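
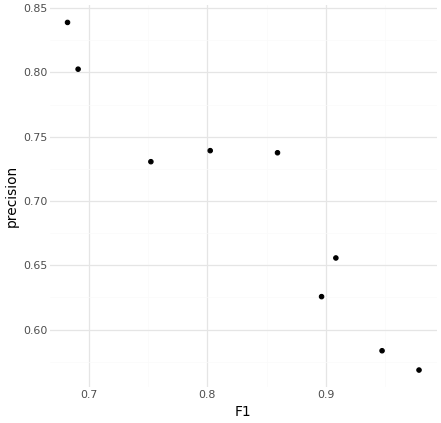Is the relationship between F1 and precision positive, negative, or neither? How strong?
negative, strong

Points are negatively correlated; strong (|r| ≈ 1.0).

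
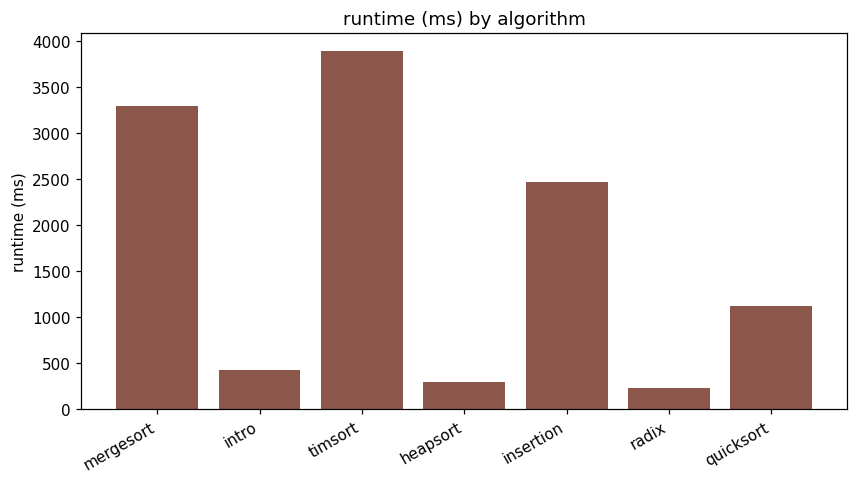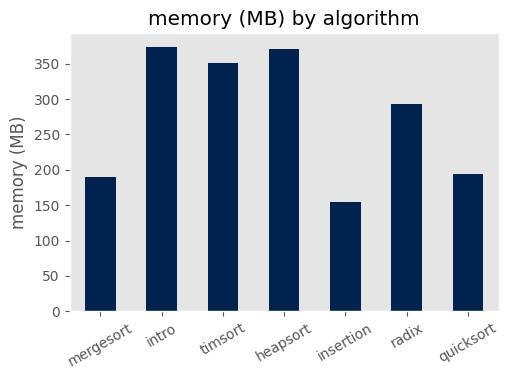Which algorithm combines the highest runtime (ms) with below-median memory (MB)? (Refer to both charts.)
Chart 2 median memory (MB) ≈ 300; below-median algorithms: mergesort, insertion, quicksort. Among those, mergesort has the highest runtime (ms) (≈ 3500).

mergesort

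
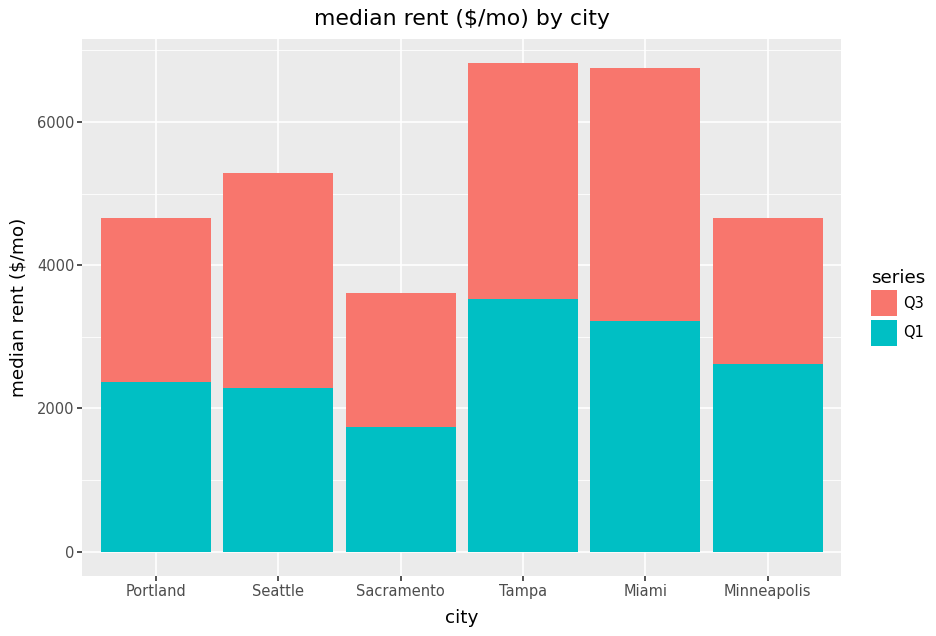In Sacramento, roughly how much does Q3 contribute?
Q3 top ≈ 4000, bottom ≈ 2000; segment ≈ 2000.

≈ 2000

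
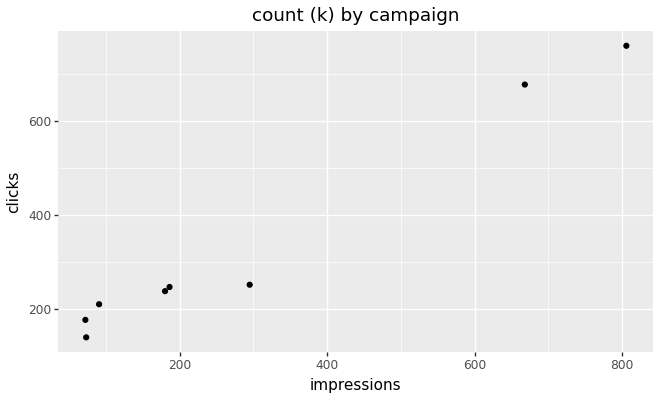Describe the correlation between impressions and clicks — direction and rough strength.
Points are positively correlated; strong (|r| ≈ 1.0).

positive, strong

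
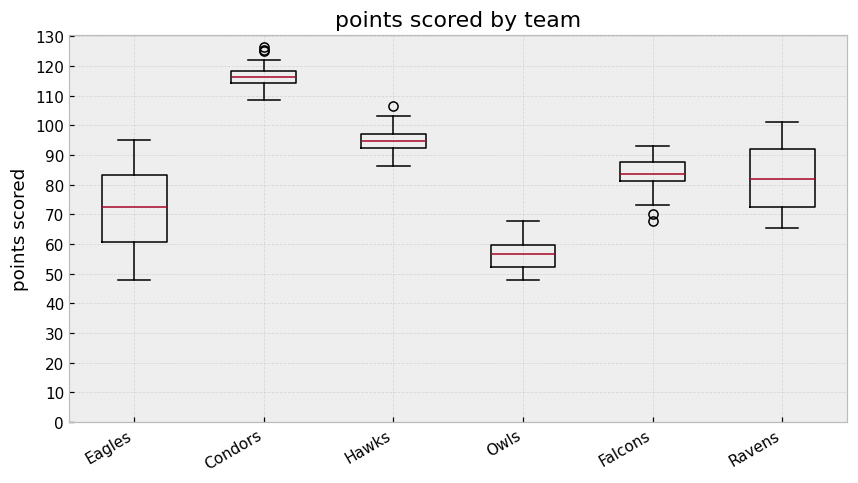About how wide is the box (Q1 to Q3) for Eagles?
Q3 ≈ 80, Q1 ≈ 60; IQR ≈ 20.

≈ 20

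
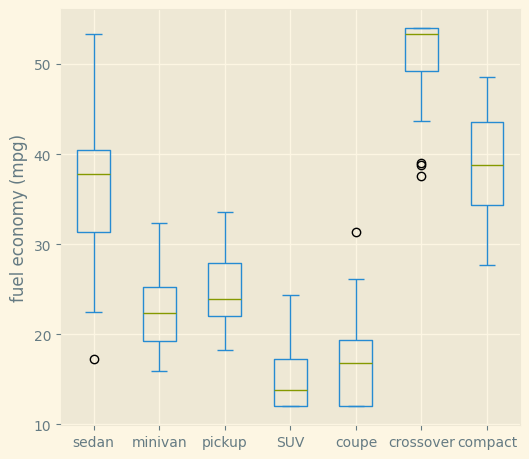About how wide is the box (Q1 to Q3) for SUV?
≈ 5

Q3 ≈ 15, Q1 ≈ 10; IQR ≈ 5.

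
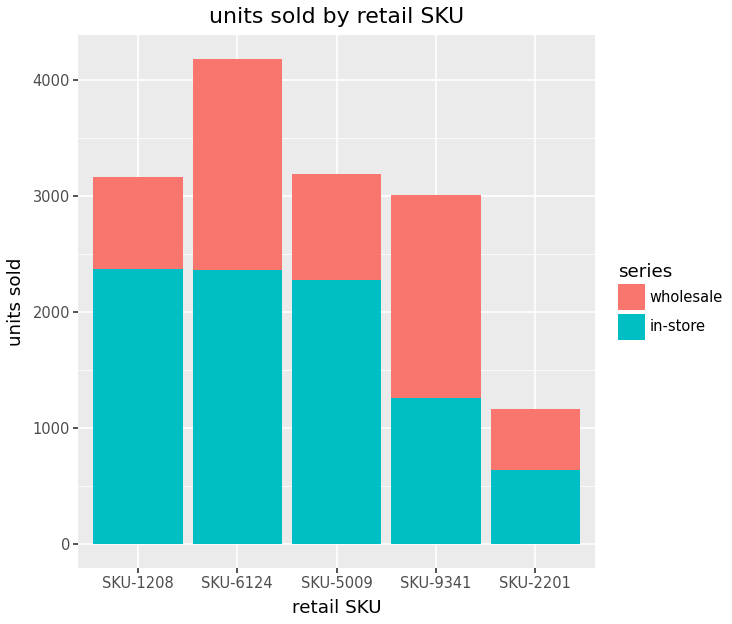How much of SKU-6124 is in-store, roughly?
in-store top ≈ 2500, bottom ≈ 0; segment ≈ 2500.

≈ 2500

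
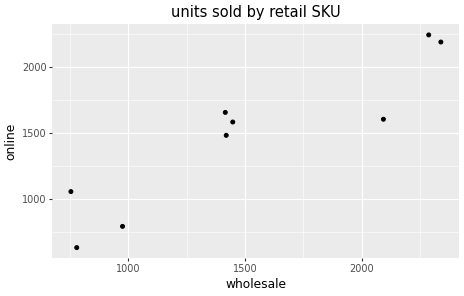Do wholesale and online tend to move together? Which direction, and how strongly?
Points are positively correlated; strong (|r| ≈ 0.9).

positive, strong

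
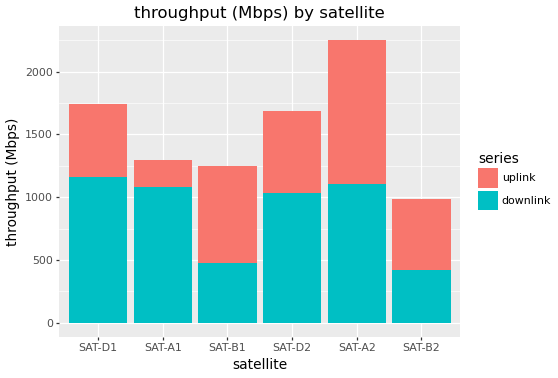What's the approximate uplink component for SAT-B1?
uplink top ≈ 1200, bottom ≈ 400; segment ≈ 800.

≈ 800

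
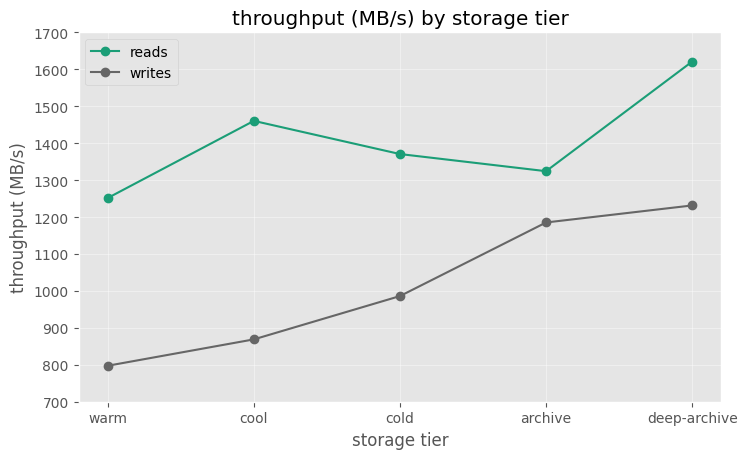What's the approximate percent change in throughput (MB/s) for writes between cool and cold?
≈ +11.1%

cool ≈ 900, cold ≈ 1000; (1000 − 900) / 900 ≈ +11.1%.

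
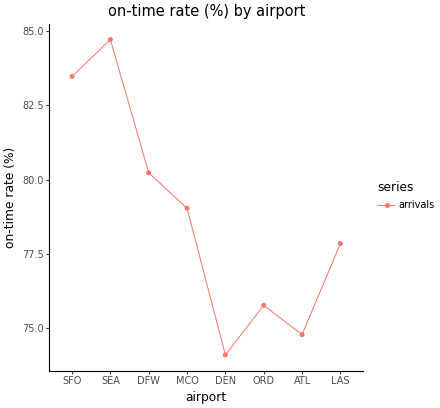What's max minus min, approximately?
Max SEA ≈ 85, min DEN ≈ 74; range ≈ 11.

≈ 11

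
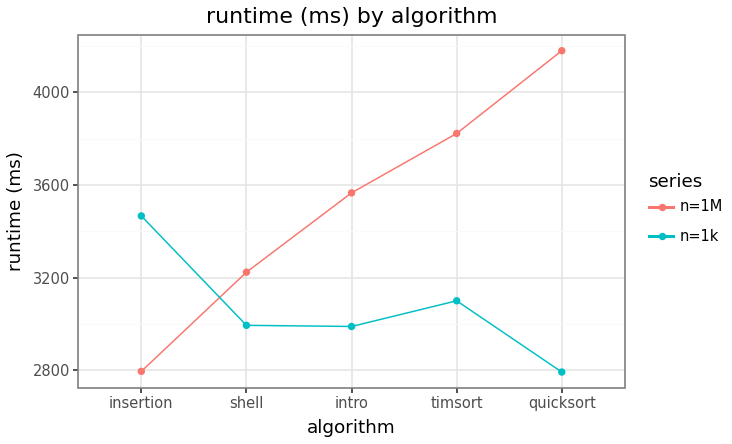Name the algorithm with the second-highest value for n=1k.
Top 3 for n=1k: insertion ≈ 3400, timsort ≈ 3200, shell ≈ 3000.

timsort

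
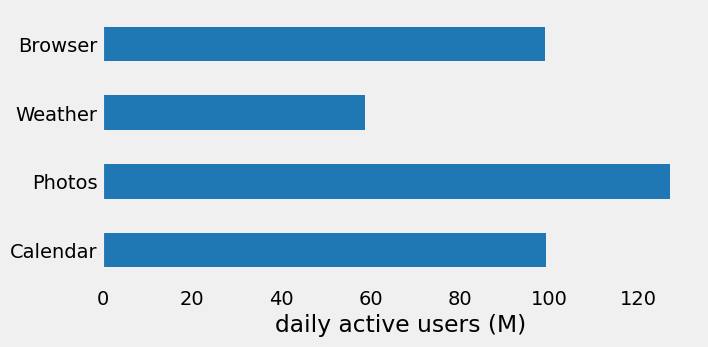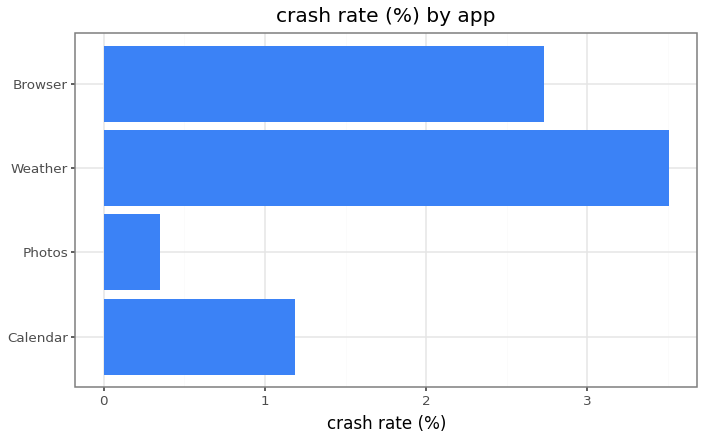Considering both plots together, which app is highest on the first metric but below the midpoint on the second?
Photos

Chart 2 median crash rate (%) ≈ 2; below-median apps: Calendar, Photos. Among those, Photos has the highest daily active users (M) (≈ 120).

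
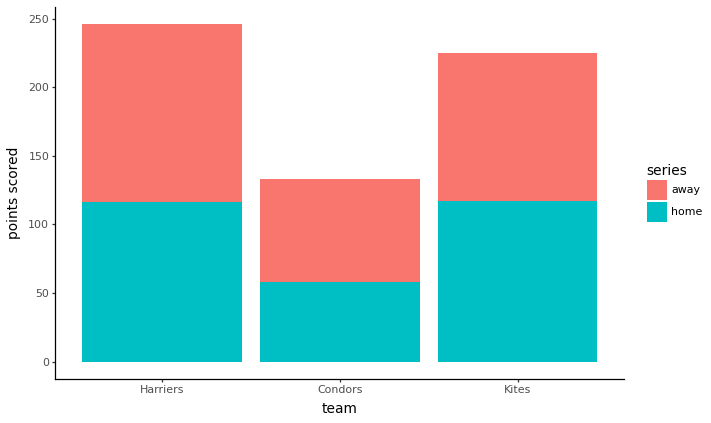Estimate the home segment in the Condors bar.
home top ≈ 50, bottom ≈ 0; segment ≈ 50.

≈ 50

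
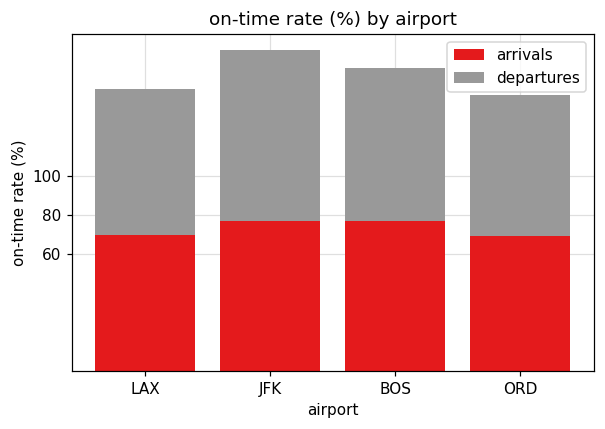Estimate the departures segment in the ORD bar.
≈ 80

departures top ≈ 140, bottom ≈ 60; segment ≈ 80.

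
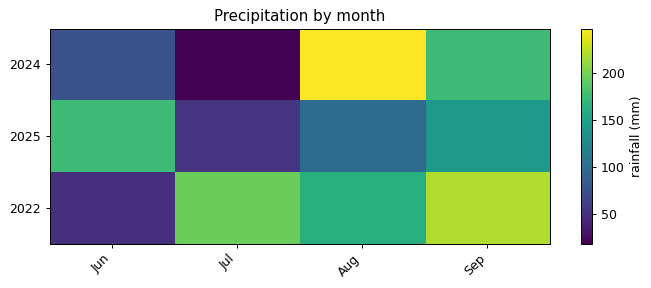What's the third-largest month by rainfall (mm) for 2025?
Aug

Top 4 for 2025: Jun ≈ 180, Sep ≈ 140, Aug ≈ 100, Jul ≈ 60.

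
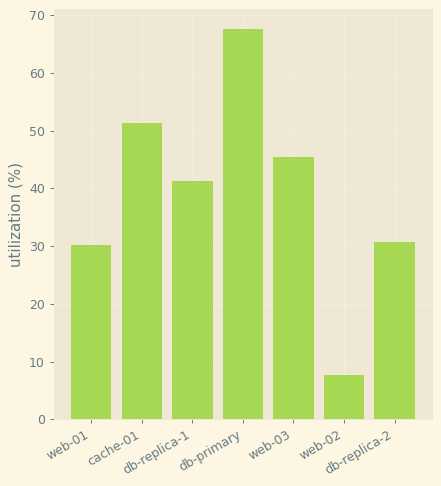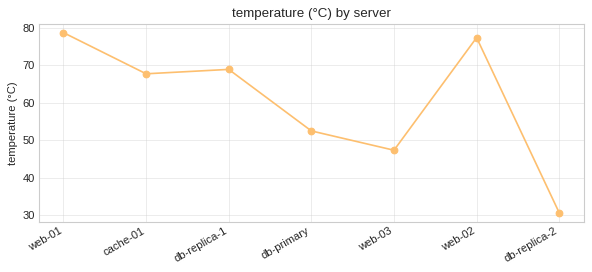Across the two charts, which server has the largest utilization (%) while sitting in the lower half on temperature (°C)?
Chart 2 median temperature (°C) ≈ 70; below-median servers: db-primary, web-03, db-replica-2. Among those, db-primary has the highest utilization (%) (≈ 70).

db-primary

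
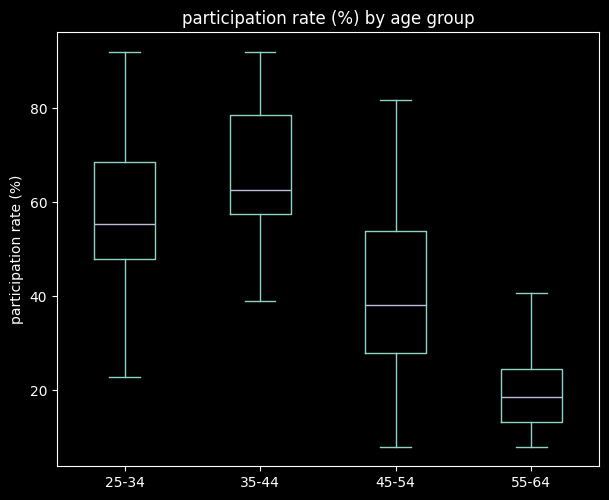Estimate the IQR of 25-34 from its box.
Q3 ≈ 70, Q1 ≈ 50; IQR ≈ 20.

≈ 20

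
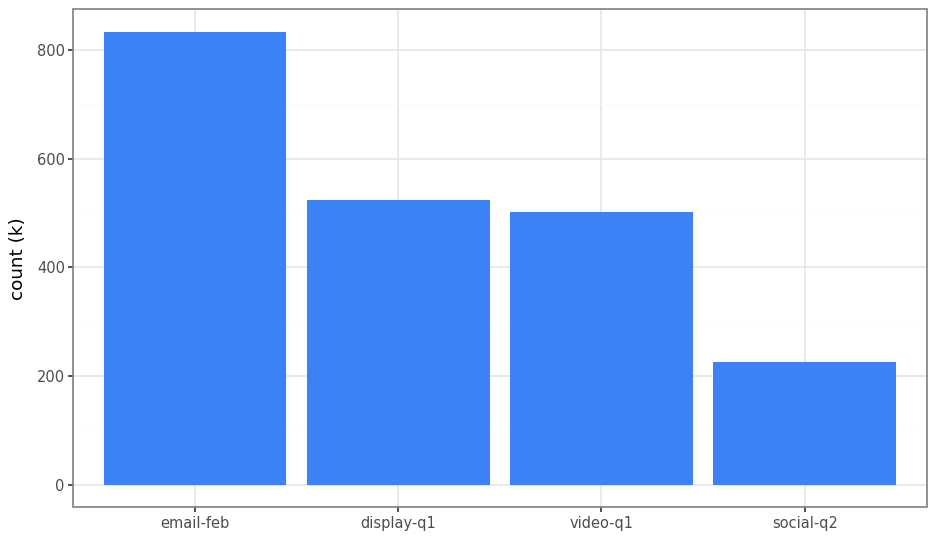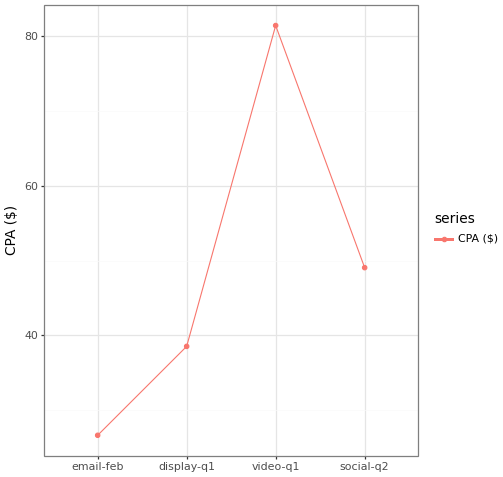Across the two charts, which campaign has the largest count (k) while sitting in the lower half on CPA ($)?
email-feb

Chart 2 median CPA ($) ≈ 40; below-median campaigns: email-feb, display-q1. Among those, email-feb has the highest count (k) (≈ 800).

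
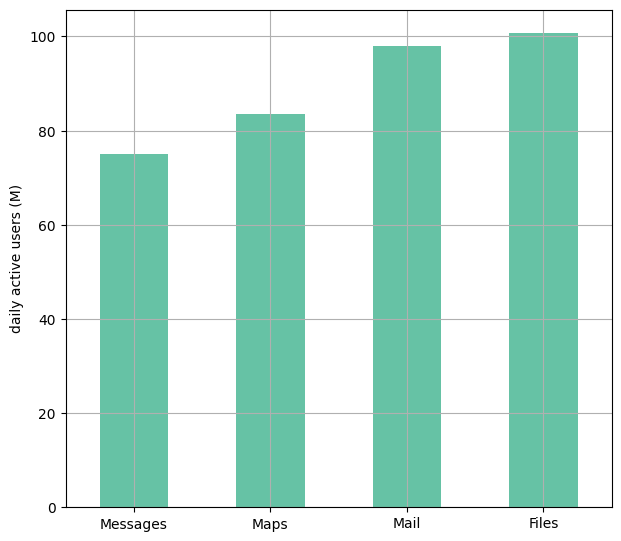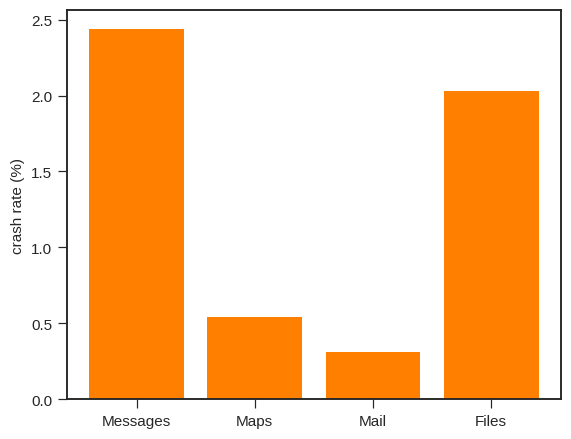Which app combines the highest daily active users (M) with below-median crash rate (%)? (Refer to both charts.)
Chart 2 median crash rate (%) ≈ 1.5; below-median apps: Maps, Mail. Among those, Mail has the highest daily active users (M) (≈ 100).

Mail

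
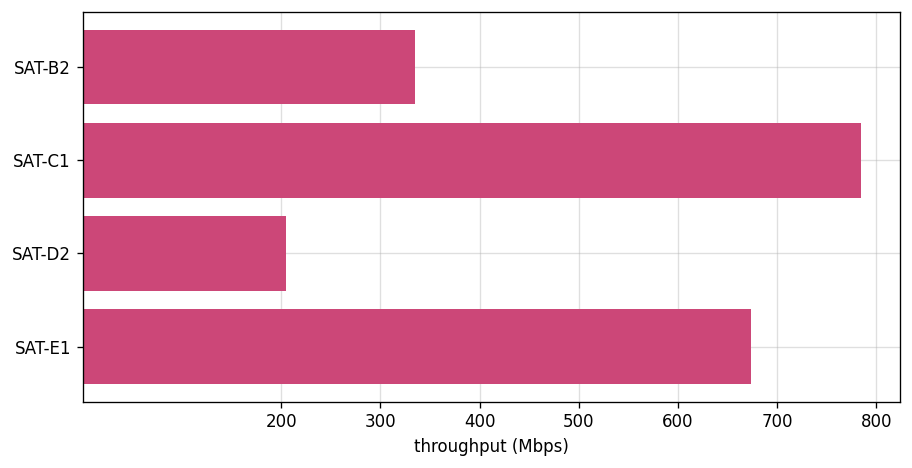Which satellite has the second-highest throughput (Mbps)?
Top 3: SAT-C1 ≈ 800, SAT-E1 ≈ 700, SAT-B2 ≈ 300.

SAT-E1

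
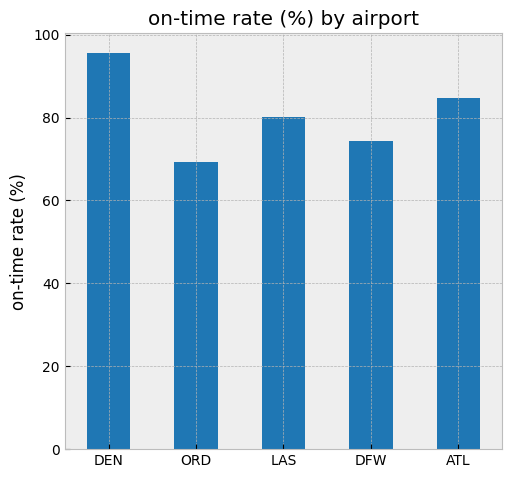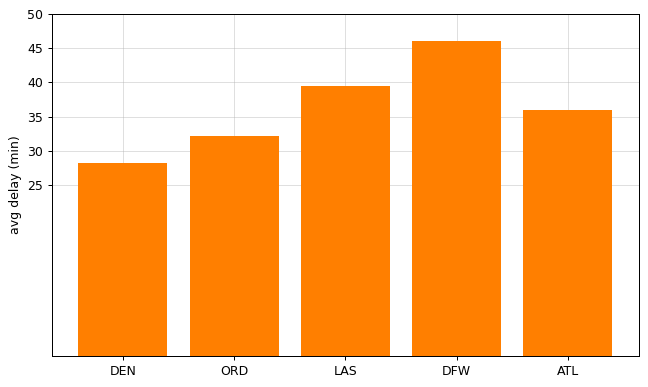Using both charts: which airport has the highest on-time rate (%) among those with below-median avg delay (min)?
DEN

Chart 2 median avg delay (min) ≈ 35; below-median airports: DEN, ORD. Among those, DEN has the highest on-time rate (%) (≈ 100).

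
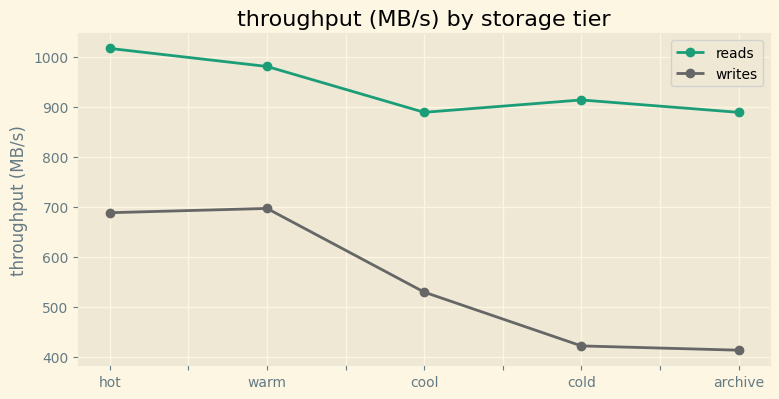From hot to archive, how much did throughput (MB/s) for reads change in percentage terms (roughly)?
≈ -10%

hot ≈ 1000, archive ≈ 900; (900 − 1000) / 1000 ≈ -10%.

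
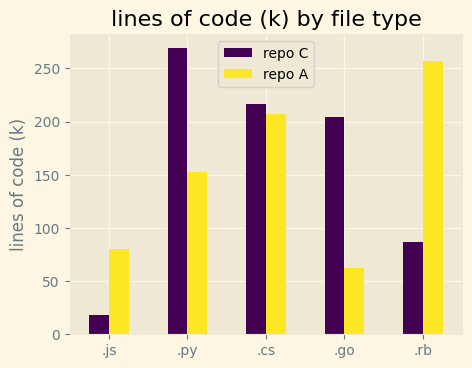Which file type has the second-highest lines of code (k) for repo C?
Top 3 for repo C: .py ≈ 275, .cs ≈ 225, .go ≈ 200.

.cs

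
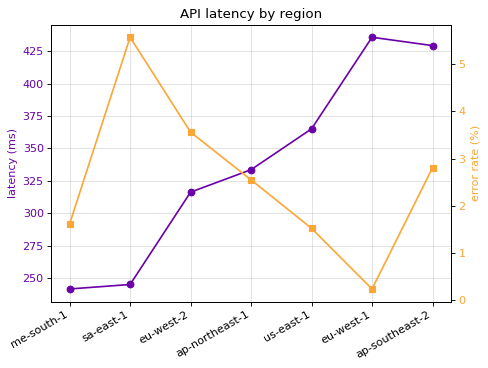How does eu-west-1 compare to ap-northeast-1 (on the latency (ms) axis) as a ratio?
eu-west-1 ≈ 440, ap-northeast-1 ≈ 340; 440/340 ≈ 1.29.

≈ 1.29×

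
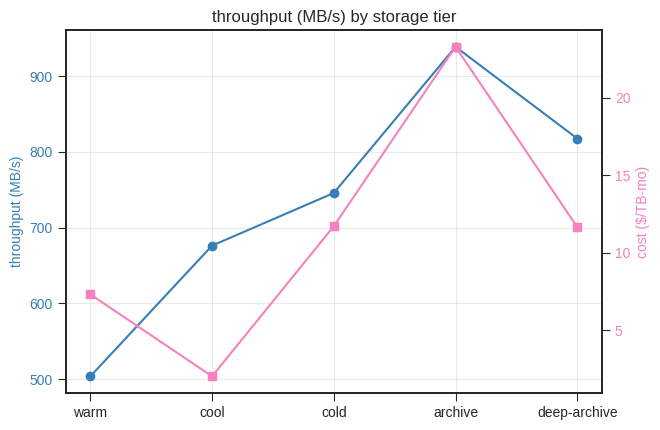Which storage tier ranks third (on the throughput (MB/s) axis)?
Top 4 (on the throughput (MB/s) axis): archive ≈ 950, deep-archive ≈ 800, cold ≈ 750, cool ≈ 700.

cold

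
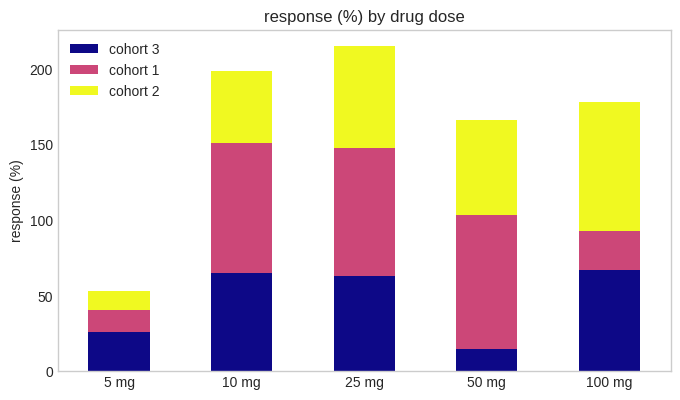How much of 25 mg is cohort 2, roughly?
cohort 2 top ≈ 220, bottom ≈ 140; segment ≈ 80.

≈ 80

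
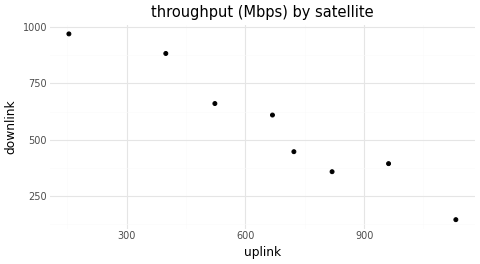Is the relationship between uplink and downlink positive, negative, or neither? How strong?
Points are negatively correlated; strong (|r| ≈ 1.0).

negative, strong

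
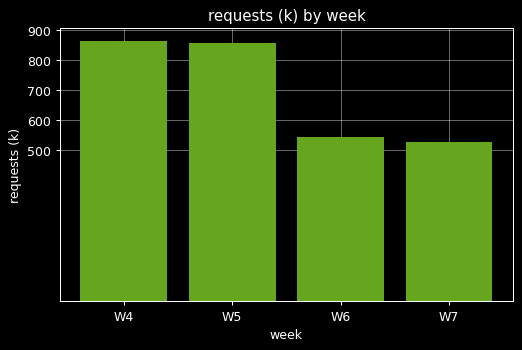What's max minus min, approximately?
≈ 400

Max W4 ≈ 900, min W7 ≈ 500; range ≈ 400.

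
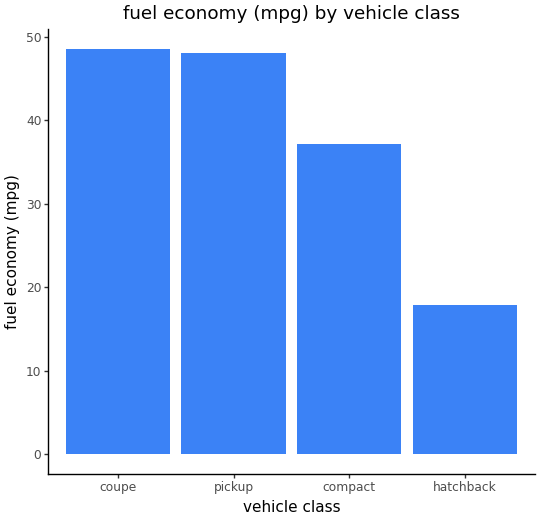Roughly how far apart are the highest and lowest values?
Max coupe ≈ 50, min hatchback ≈ 20; range ≈ 30.

≈ 30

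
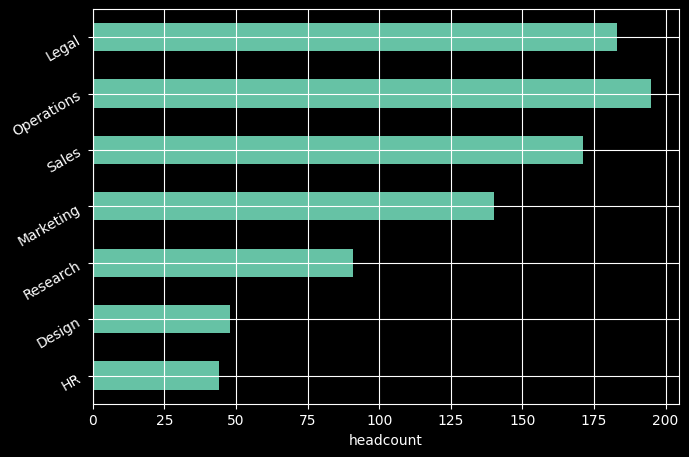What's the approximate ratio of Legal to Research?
≈ 1.8×

Legal ≈ 180, Research ≈ 100; 180/100 ≈ 1.8.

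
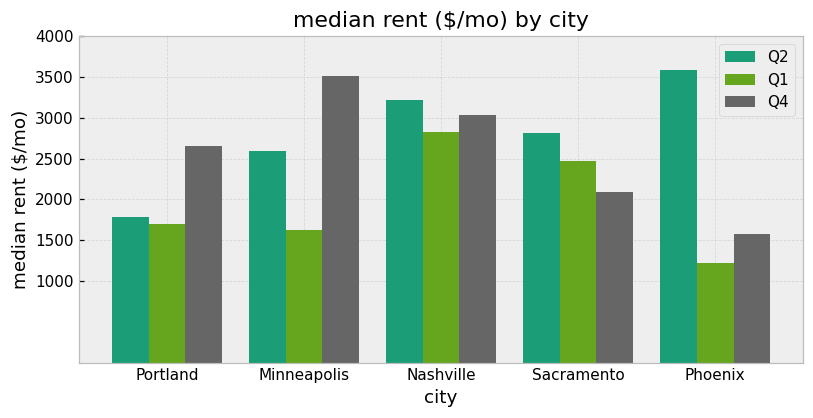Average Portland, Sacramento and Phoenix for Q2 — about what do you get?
≈ 2833

(2000 + 3000 + 3500) / 3 ≈ 2833.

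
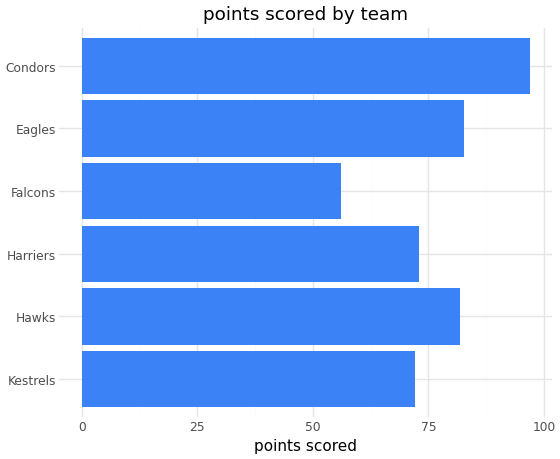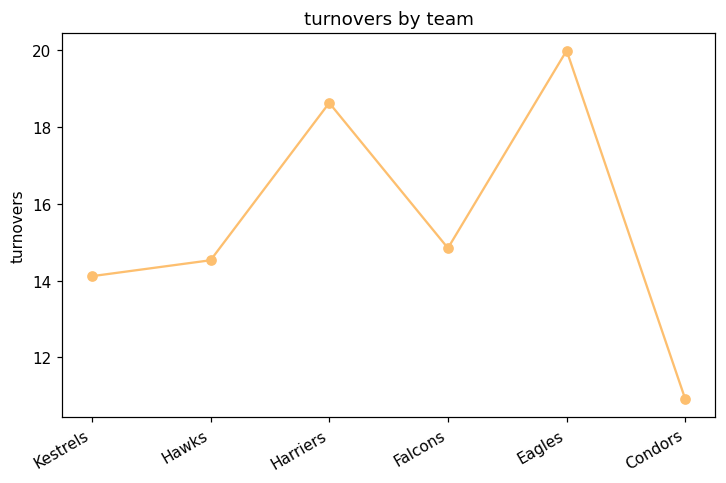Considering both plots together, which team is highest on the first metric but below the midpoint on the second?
Condors

Chart 2 median turnovers ≈ 14; below-median teams: Kestrels, Hawks, Condors. Among those, Condors has the highest points scored (≈ 100).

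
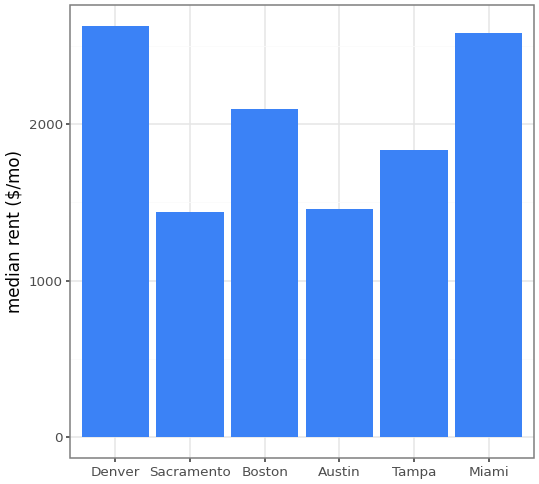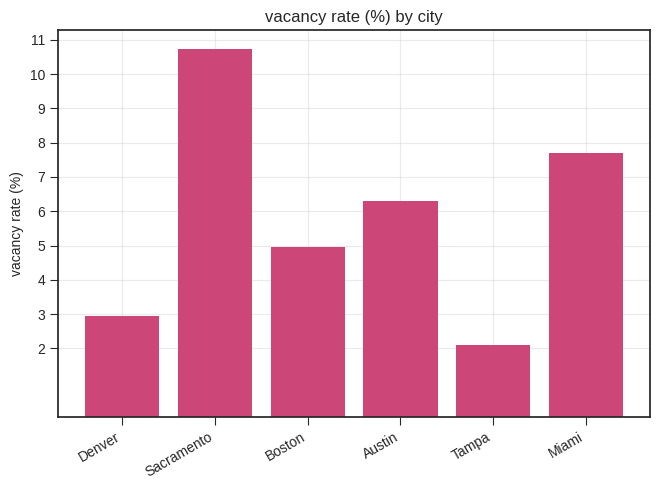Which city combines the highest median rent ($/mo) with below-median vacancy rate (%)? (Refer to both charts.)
Denver

Chart 2 median vacancy rate (%) ≈ 6; below-median cities: Denver, Boston, Tampa. Among those, Denver has the highest median rent ($/mo) (≈ 2500).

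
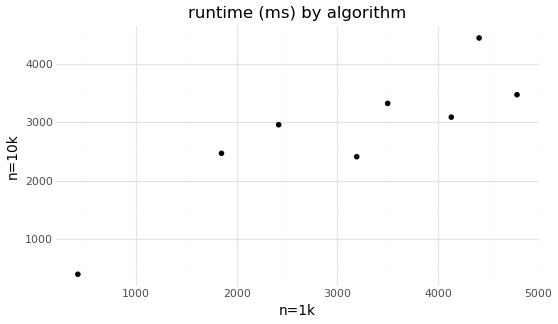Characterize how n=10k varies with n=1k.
Points are positively correlated; strong (|r| ≈ 0.9).

positive, strong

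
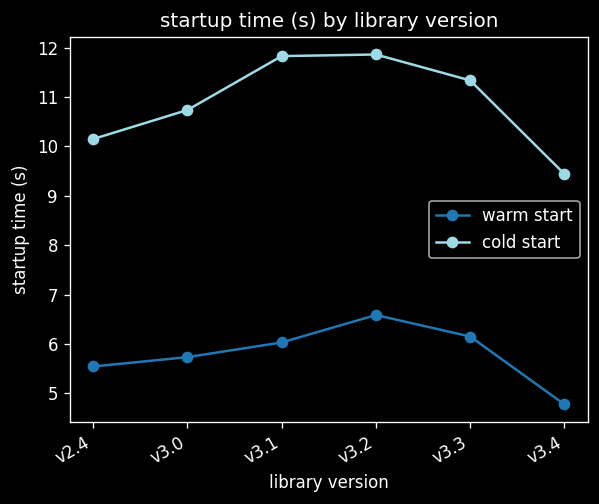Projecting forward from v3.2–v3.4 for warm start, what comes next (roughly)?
≈ 4

Last three: 7, 6, 5 → slope ≈ -1/step → next ≈ 4.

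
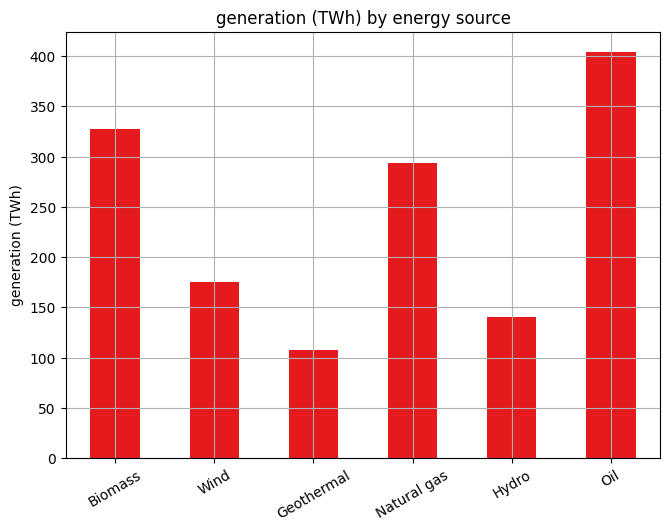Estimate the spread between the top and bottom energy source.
≈ 300

Max Oil ≈ 400, min Geothermal ≈ 100; range ≈ 300.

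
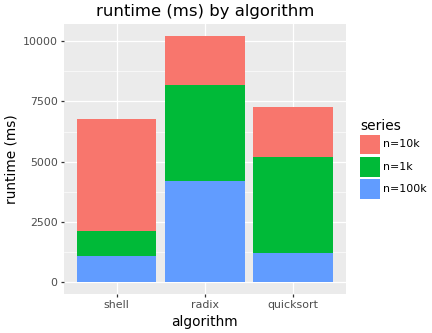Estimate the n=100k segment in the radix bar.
≈ 4000

n=100k top ≈ 4000, bottom ≈ 0; segment ≈ 4000.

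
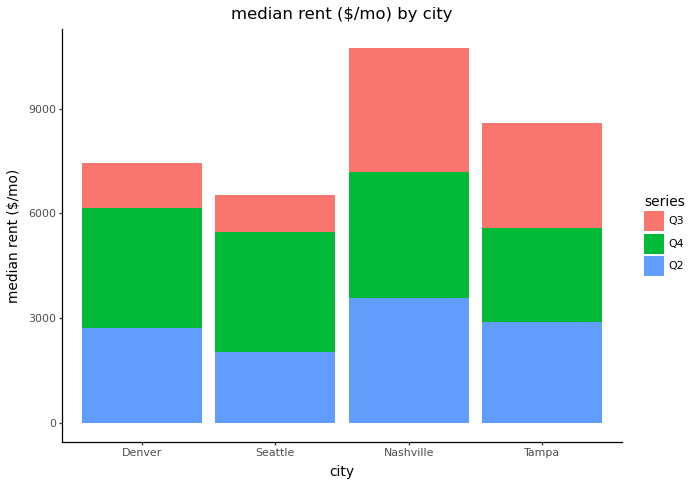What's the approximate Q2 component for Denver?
Q2 top ≈ 3000, bottom ≈ 0; segment ≈ 3000.

≈ 3000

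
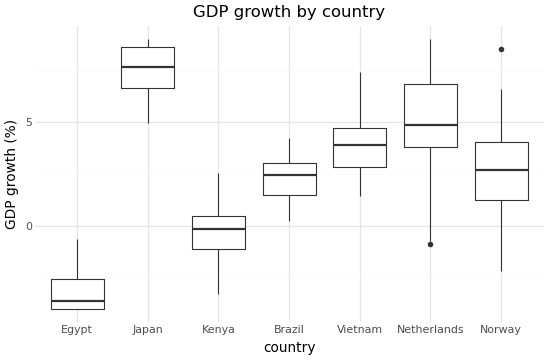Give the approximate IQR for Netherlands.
≈ 3

Q3 ≈ 7, Q1 ≈ 4; IQR ≈ 3.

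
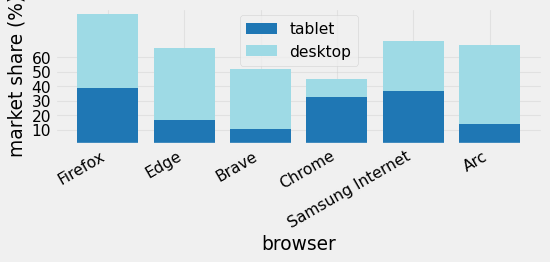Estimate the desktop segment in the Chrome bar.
desktop top ≈ 40, bottom ≈ 30; segment ≈ 10.

≈ 10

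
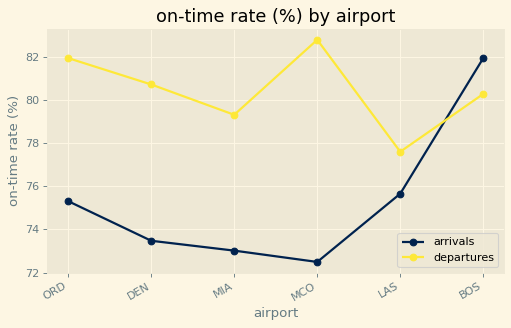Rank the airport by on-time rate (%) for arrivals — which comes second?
Top 3 for arrivals: BOS ≈ 82, LAS ≈ 76, ORD ≈ 75.

LAS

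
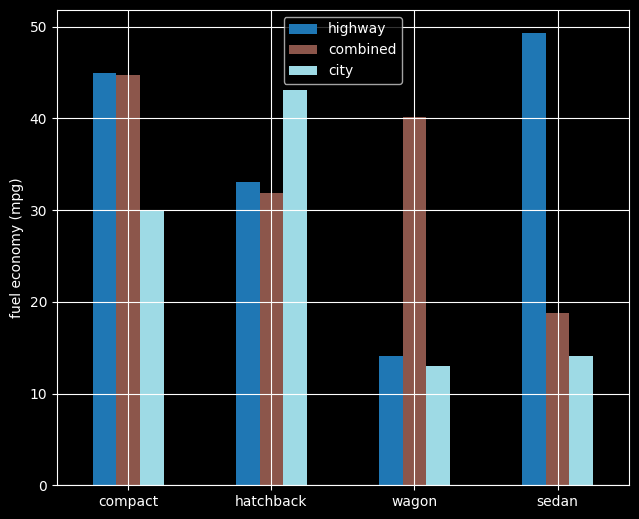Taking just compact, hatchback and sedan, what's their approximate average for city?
(30 + 45 + 15) / 3 ≈ 30.

≈ 30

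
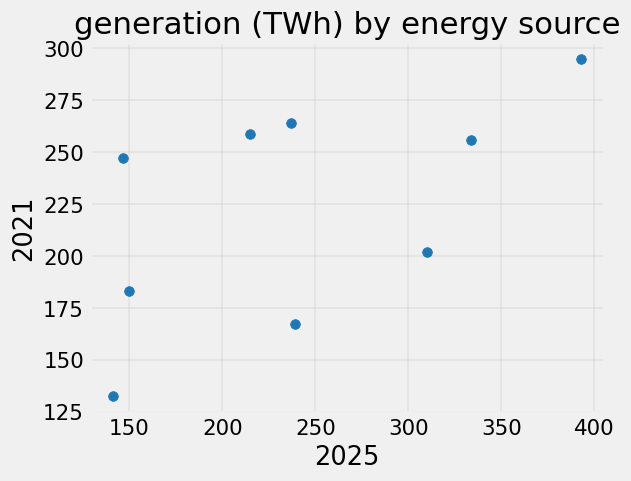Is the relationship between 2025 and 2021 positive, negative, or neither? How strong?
positive, moderate

Points are positively correlated; moderate (|r| ≈ 0.6).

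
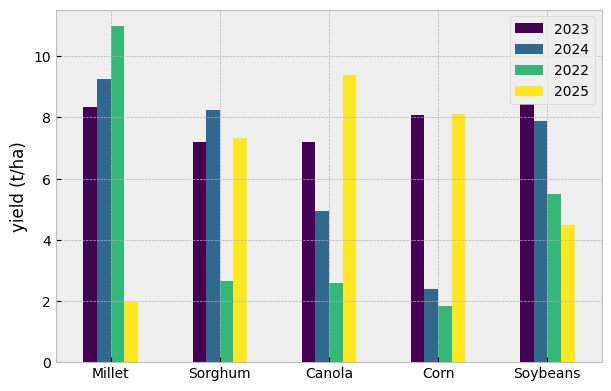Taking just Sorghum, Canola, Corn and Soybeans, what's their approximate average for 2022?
≈ 3

(3 + 3 + 2 + 5) / 4 ≈ 3.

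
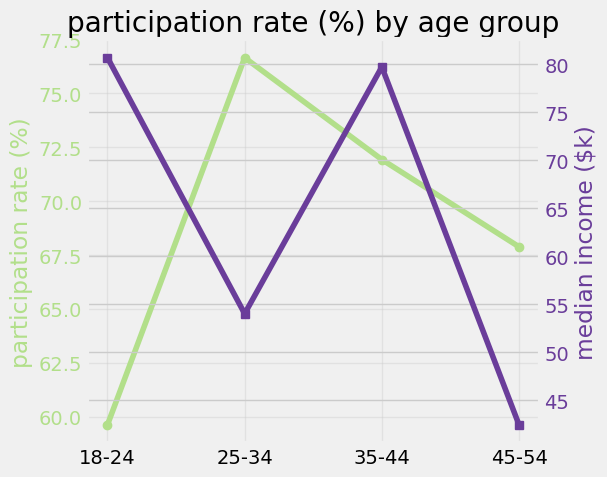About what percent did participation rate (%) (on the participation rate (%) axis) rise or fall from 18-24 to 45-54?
18-24 ≈ 60, 45-54 ≈ 68; (68 − 60) / 60 ≈ +13.3%.

≈ +13.3%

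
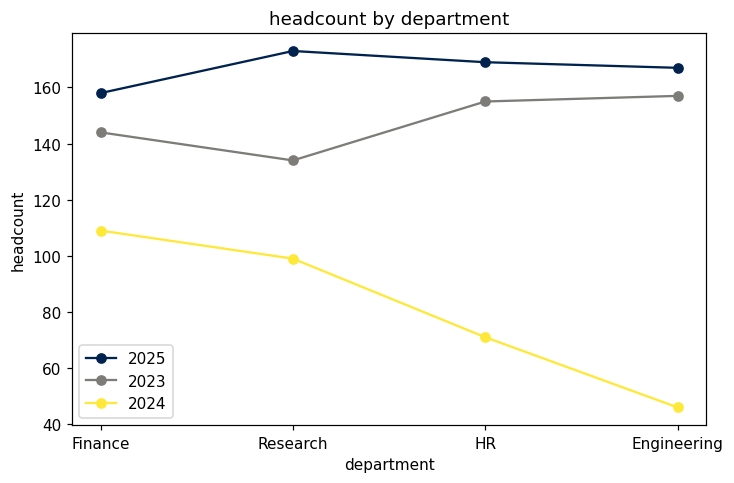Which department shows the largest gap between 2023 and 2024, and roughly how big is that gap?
Engineering: 2023 ≈ 160, 2024 ≈ 40 → gap ≈ 120. Next-largest (HR) is only ≈ 80.

Engineering, ≈ 120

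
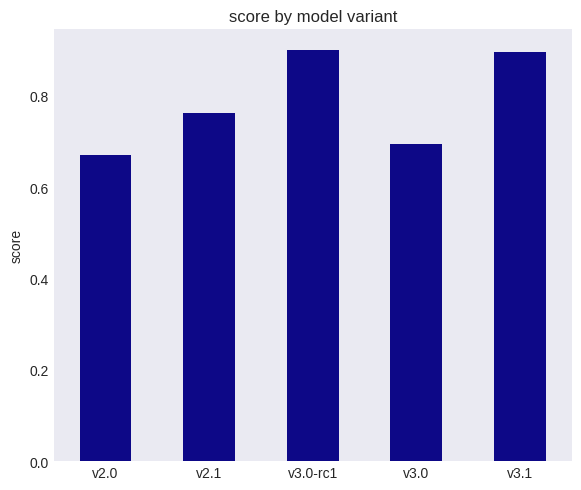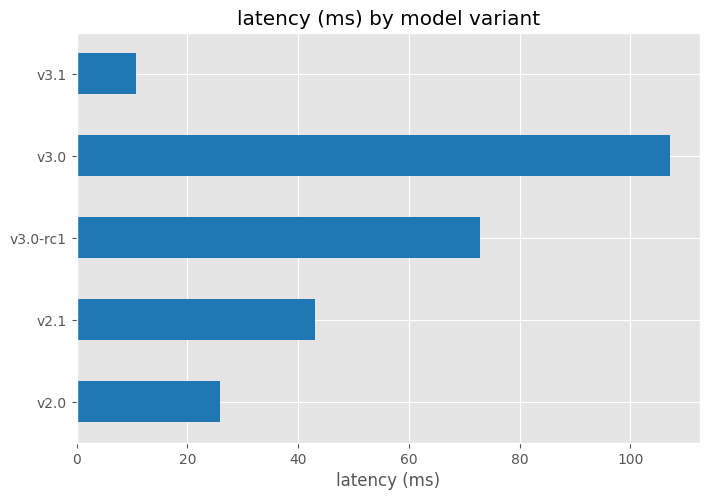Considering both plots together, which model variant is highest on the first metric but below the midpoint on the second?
Chart 2 median latency (ms) ≈ 40; below-median model variants: v2.0, v3.1. Among those, v3.1 has the highest score (≈ 0.9).

v3.1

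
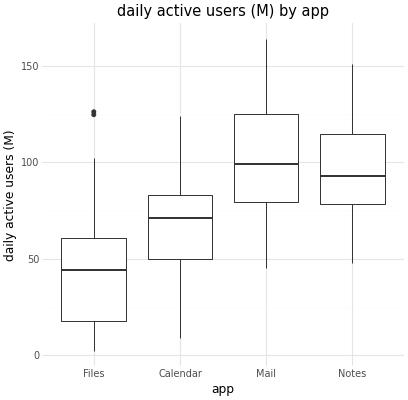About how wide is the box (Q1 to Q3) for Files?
≈ 40

Q3 ≈ 60, Q1 ≈ 20; IQR ≈ 40.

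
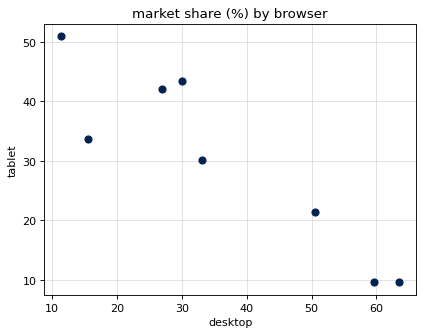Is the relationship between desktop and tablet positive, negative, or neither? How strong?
Points are negatively correlated; strong (|r| ≈ 0.9).

negative, strong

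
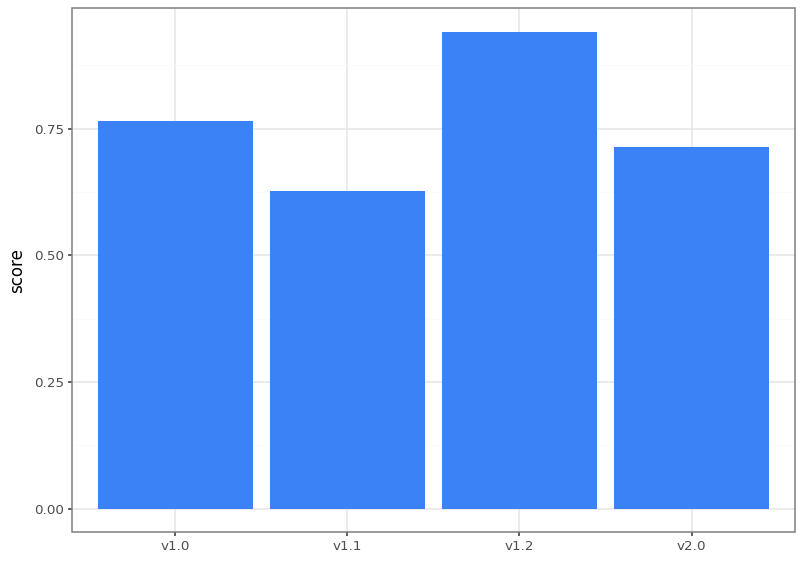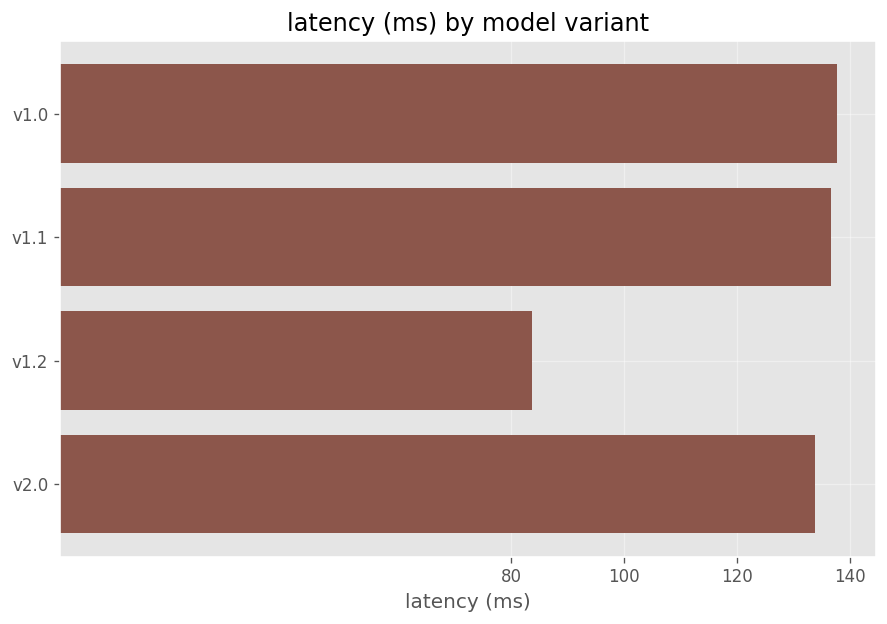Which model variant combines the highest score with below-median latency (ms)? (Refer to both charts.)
Chart 2 median latency (ms) ≈ 140; below-median model variants: v1.2, v2.0. Among those, v1.2 has the highest score (≈ 0.9).

v1.2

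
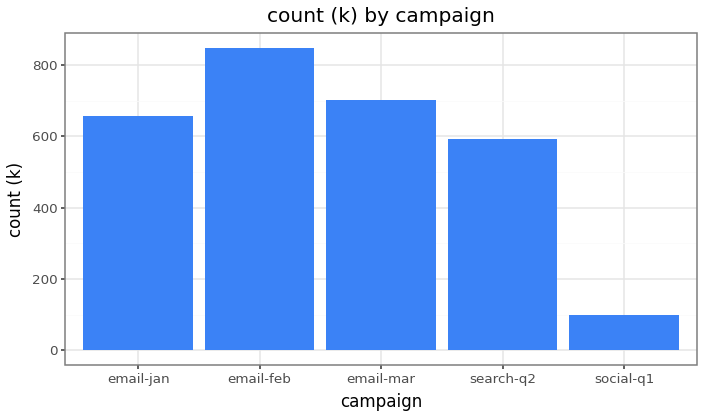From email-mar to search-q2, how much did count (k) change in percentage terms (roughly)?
email-mar ≈ 700, search-q2 ≈ 600; (600 − 700) / 700 ≈ -14.3%.

≈ -14.3%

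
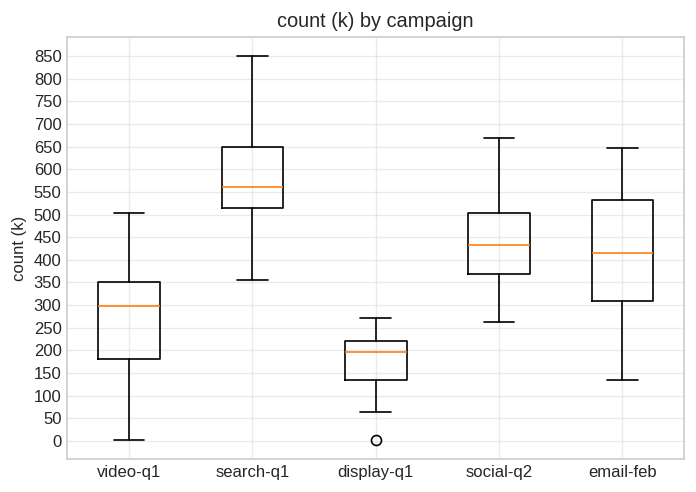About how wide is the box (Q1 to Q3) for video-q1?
Q3 ≈ 350, Q1 ≈ 200; IQR ≈ 150.

≈ 150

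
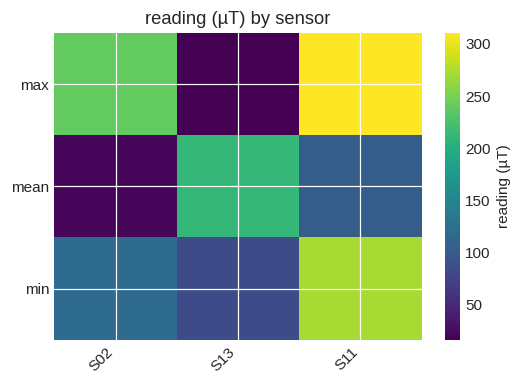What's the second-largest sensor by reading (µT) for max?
Top 3 for max: S11 ≈ 300, S02 ≈ 250, S13 ≈ 25.

S02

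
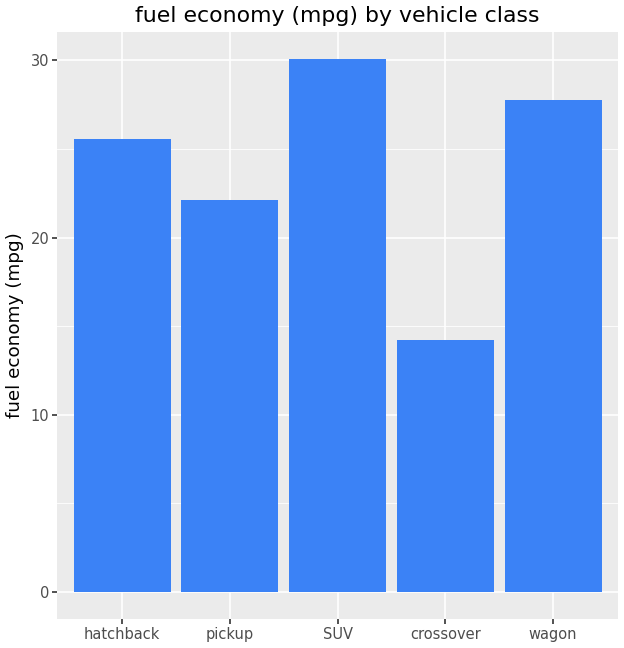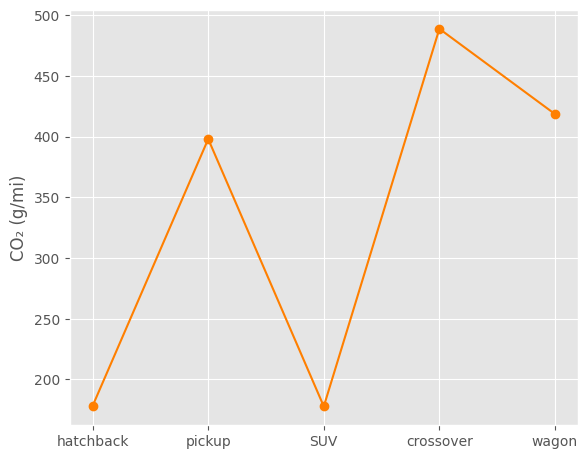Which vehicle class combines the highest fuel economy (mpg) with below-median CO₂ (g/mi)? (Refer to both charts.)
SUV

Chart 2 median CO₂ (g/mi) ≈ 400; below-median vehicle classes: hatchback, SUV. Among those, SUV has the highest fuel economy (mpg) (≈ 30).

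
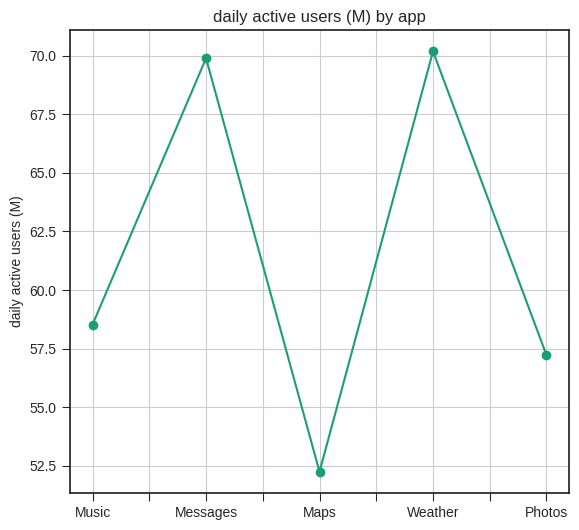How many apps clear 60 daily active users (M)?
Above 60: Messages, Weather.

2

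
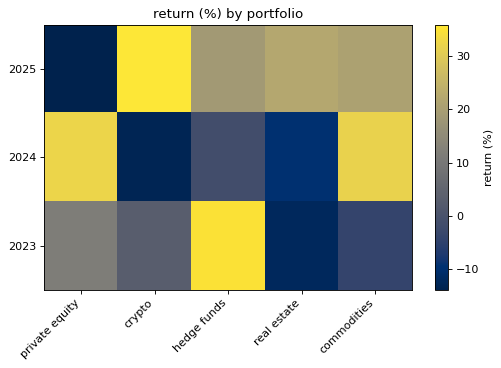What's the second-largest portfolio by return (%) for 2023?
Top 3 for 2023: hedge funds ≈ 35, private equity ≈ 10, crypto ≈ 5.

private equity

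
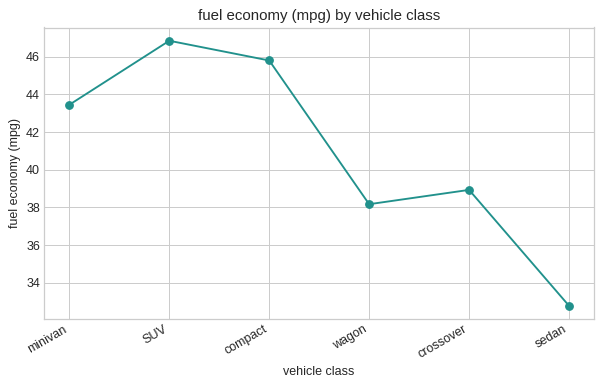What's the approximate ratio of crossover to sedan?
crossover ≈ 38, sedan ≈ 32; 38/32 ≈ 1.19.

≈ 1.19×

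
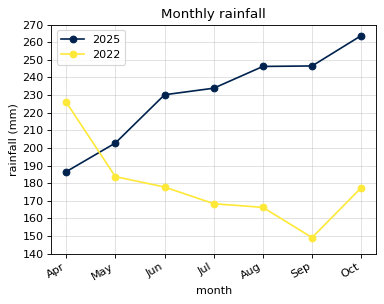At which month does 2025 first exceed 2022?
May

Apr: 2025 ≈ 190 vs 2022 ≈ 230 (not yet); May: 2025 ≈ 200 vs 2022 ≈ 180 (first crossover).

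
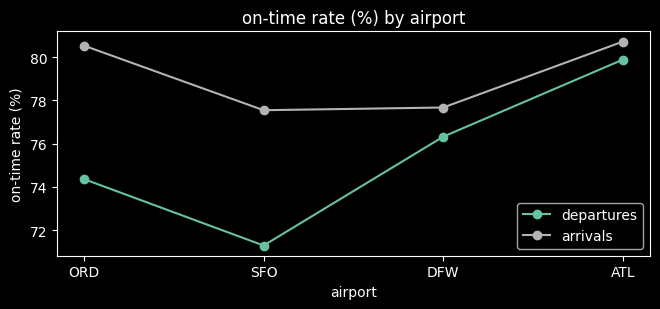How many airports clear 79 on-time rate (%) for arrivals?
Above 79: ORD, ATL.

2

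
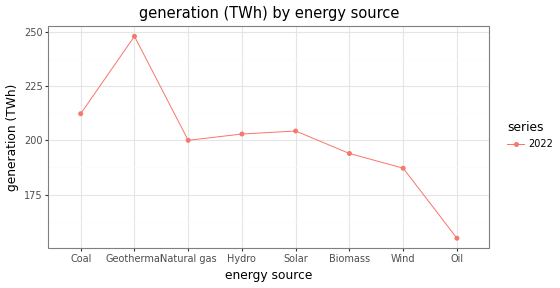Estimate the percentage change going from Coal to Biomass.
Coal ≈ 210, Biomass ≈ 190; (190 − 210) / 210 ≈ -9.5%.

≈ -9.5%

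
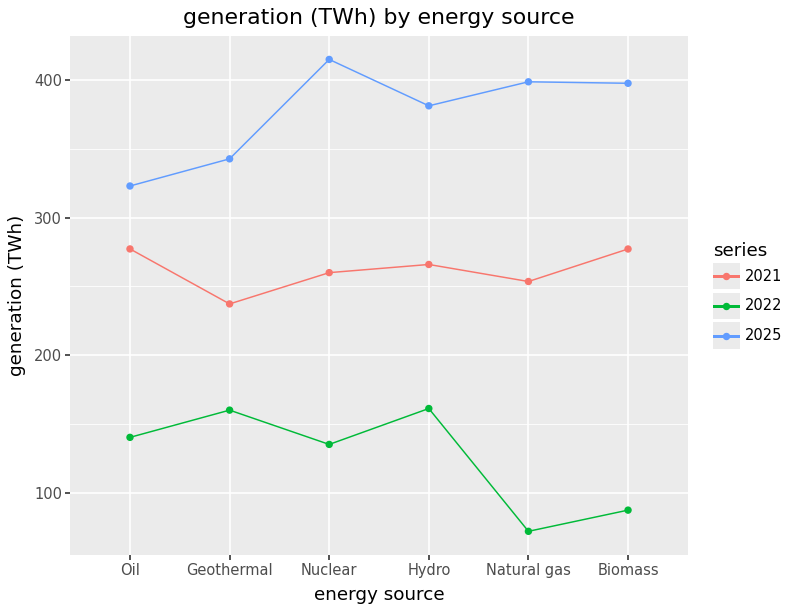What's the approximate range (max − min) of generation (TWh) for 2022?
≈ 100

Max Hydro ≈ 150, min Natural gas ≈ 50; range ≈ 100.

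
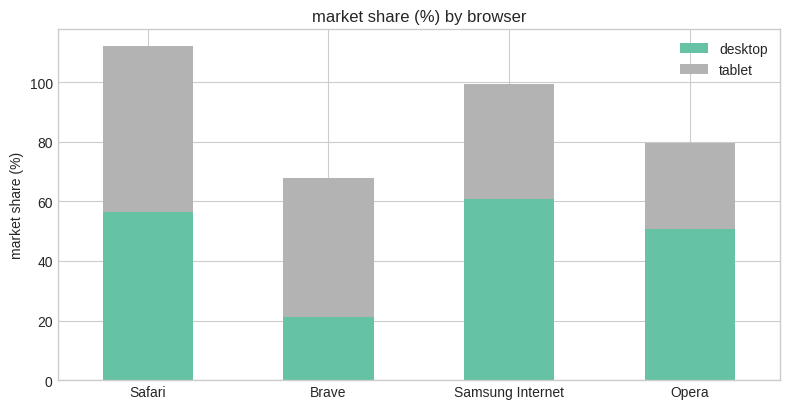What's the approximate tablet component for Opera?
tablet top ≈ 80, bottom ≈ 50; segment ≈ 30.

≈ 30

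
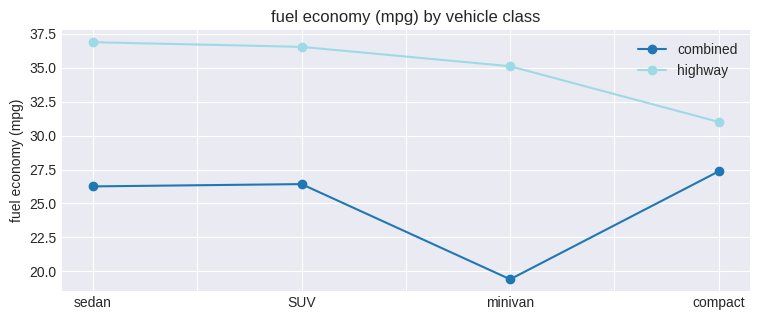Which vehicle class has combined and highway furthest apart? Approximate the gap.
minivan, ≈ 16 mpg

minivan: combined ≈ 20, highway ≈ 36 → gap ≈ 16. Next-largest (sedan) is only ≈ 10.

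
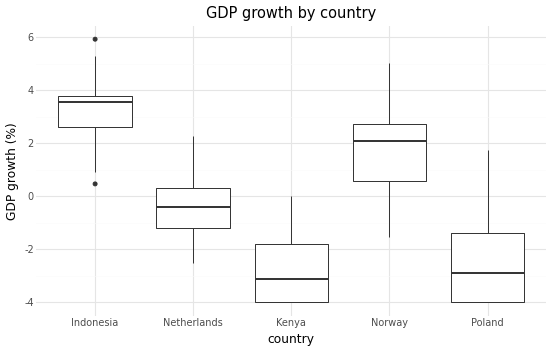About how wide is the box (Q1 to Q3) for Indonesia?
Q3 ≈ 4, Q1 ≈ 3; IQR ≈ 1.

≈ 1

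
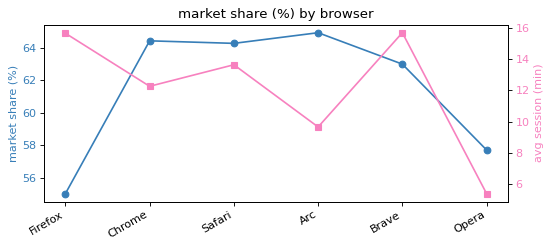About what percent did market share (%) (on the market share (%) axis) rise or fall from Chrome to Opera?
Chrome ≈ 64, Opera ≈ 58; (58 − 64) / 64 ≈ -9.4%.

≈ -9.4%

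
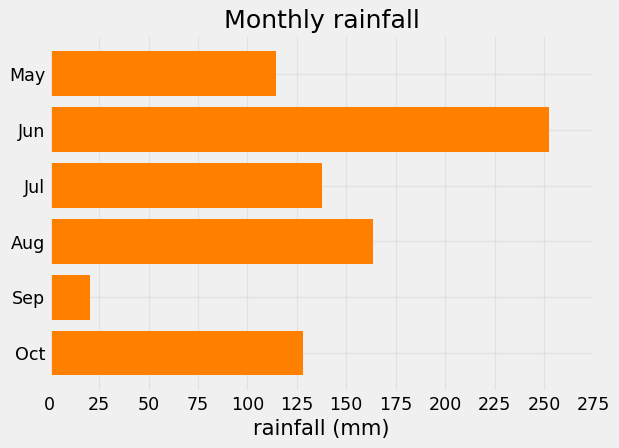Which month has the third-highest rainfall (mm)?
Jul

Top 4: Jun ≈ 250, Aug ≈ 175, Jul ≈ 150, Oct ≈ 125.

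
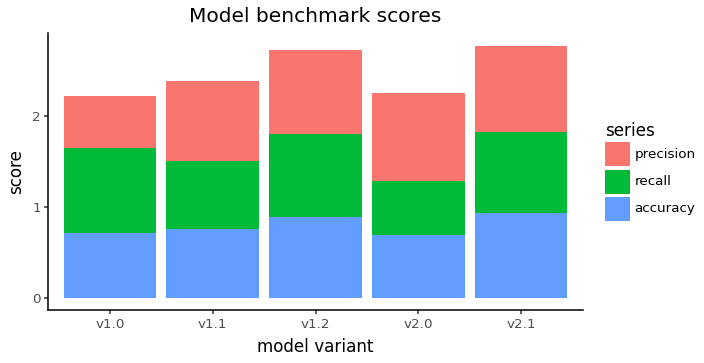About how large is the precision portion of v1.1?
precision top ≈ 2.5, bottom ≈ 1.5; segment ≈ 1.0.

≈ 1.0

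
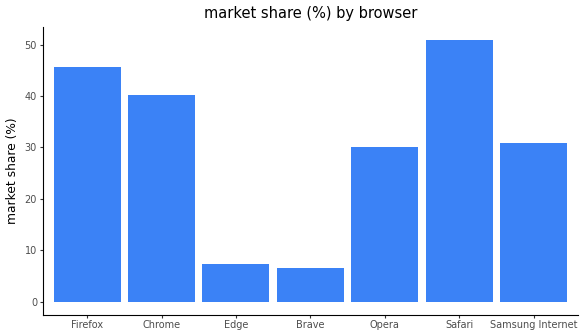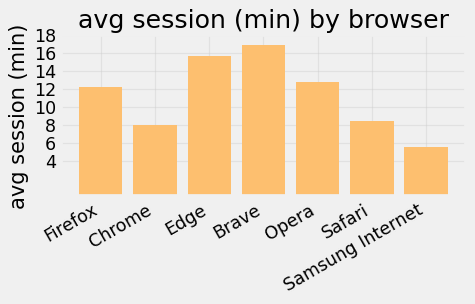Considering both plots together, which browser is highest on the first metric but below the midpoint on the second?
Safari

Chart 2 median avg session (min) ≈ 12; below-median browsers: Chrome, Safari, Samsung Internet. Among those, Safari has the highest market share (%) (≈ 50).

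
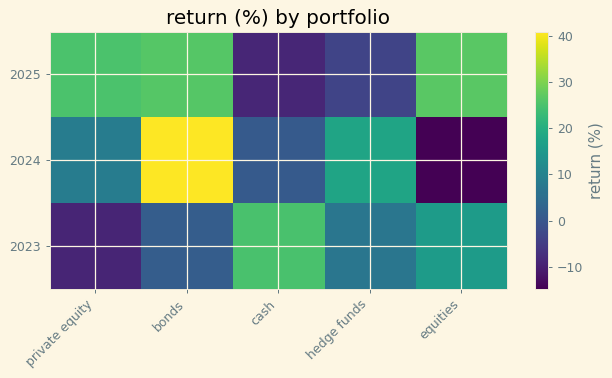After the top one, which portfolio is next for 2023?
Top 3 for 2023: cash ≈ 25, equities ≈ 15, hedge funds ≈ 5.

equities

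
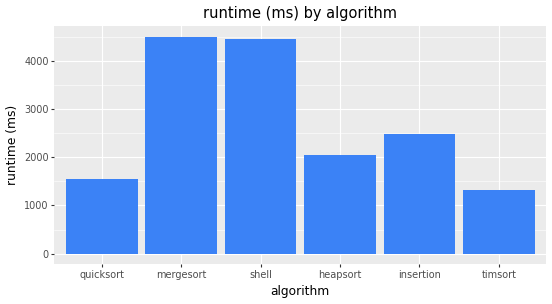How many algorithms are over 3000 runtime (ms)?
2

Above 3000: mergesort, shell.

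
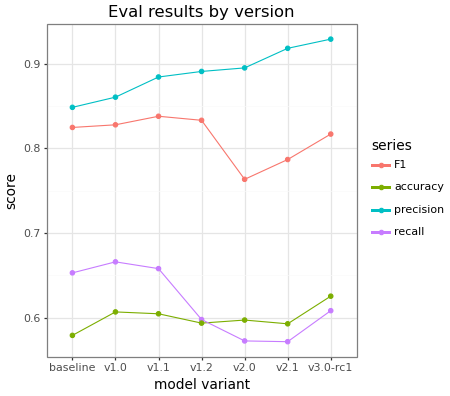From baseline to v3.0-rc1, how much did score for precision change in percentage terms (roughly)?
≈ +11.8%

baseline ≈ 0.85, v3.0-rc1 ≈ 0.95; (0.95 − 0.85) / 0.85 ≈ +11.8%.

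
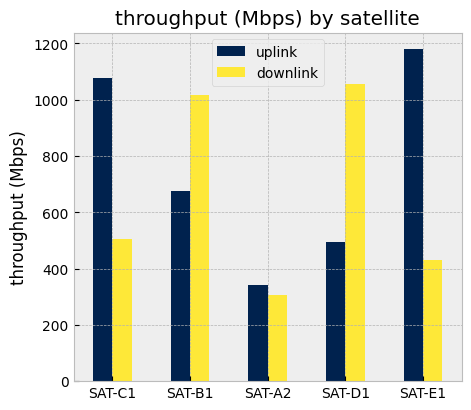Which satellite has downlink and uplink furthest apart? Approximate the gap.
SAT-E1, ≈ 800 Mbps

SAT-E1: downlink ≈ 400, uplink ≈ 1200 → gap ≈ 800. Next-largest (SAT-C1) is only ≈ 600.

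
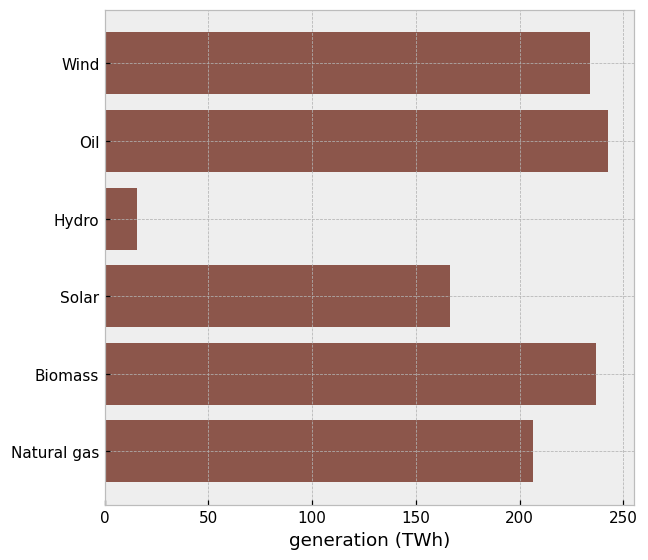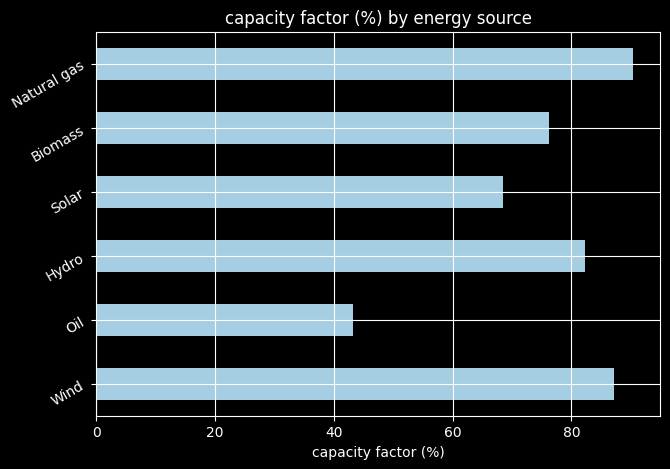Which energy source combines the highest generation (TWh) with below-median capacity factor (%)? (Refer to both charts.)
Oil

Chart 2 median capacity factor (%) ≈ 80; below-median energy sources: Oil, Solar, Biomass. Among those, Oil has the highest generation (TWh) (≈ 250).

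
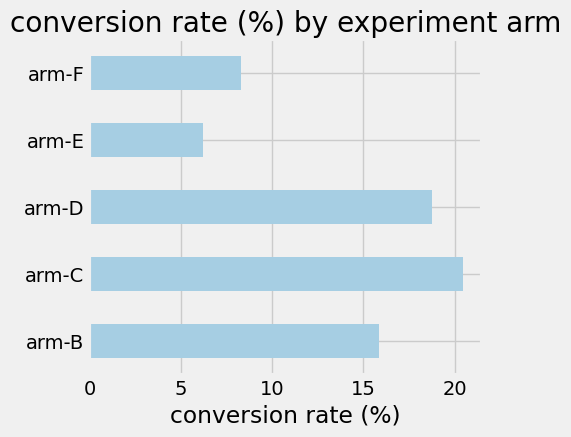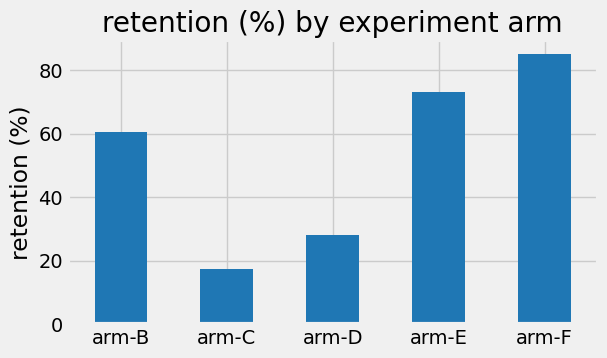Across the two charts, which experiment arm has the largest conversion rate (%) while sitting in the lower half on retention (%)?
Chart 2 median retention (%) ≈ 60; below-median experiment arms: arm-C, arm-D. Among those, arm-C has the highest conversion rate (%) (≈ 20).

arm-C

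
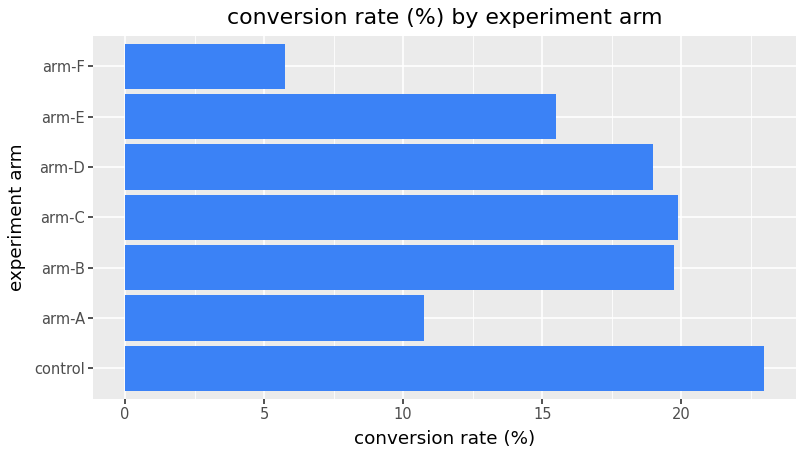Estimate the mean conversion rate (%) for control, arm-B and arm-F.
(22 + 20 + 6) / 3 ≈ 16.

≈ 16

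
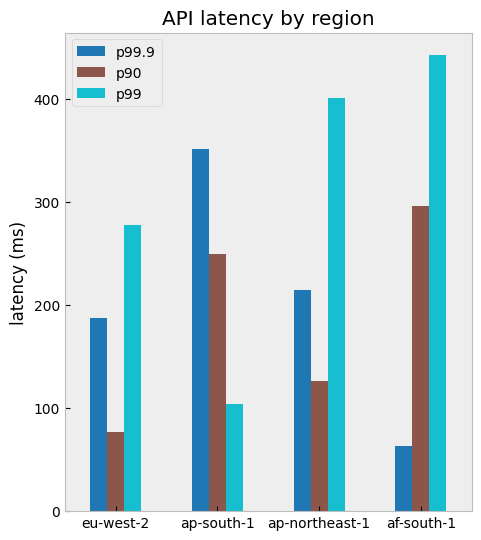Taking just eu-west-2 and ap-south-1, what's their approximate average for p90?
≈ 175

(100 + 250) / 2 ≈ 175.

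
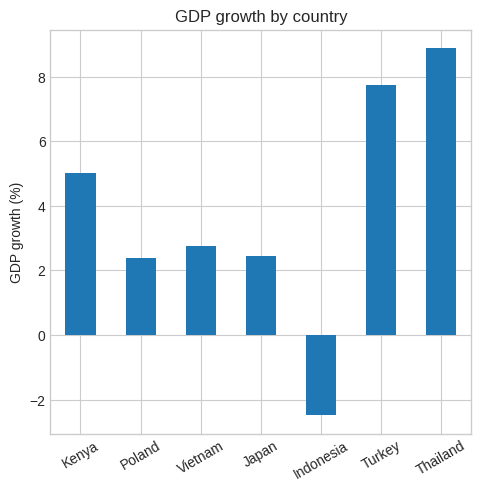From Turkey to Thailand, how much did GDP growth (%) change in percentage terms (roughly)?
Turkey ≈ 8, Thailand ≈ 9; (9 − 8) / 8 ≈ +12.5%.

≈ +12.5%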